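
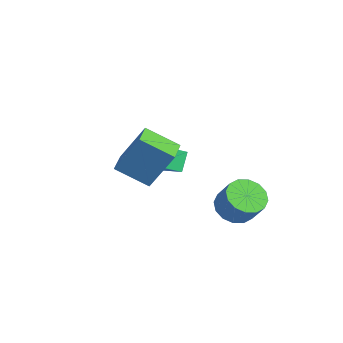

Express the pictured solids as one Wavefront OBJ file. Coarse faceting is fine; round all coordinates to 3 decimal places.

v -4.101 -0.07 1.235
v -4.334 -1.139 1.798
v -4.458 0.354 1.892
v -4.691 -0.714 2.455
v -2.829 -0.006 1.885
v -3.062 -1.074 2.448
v -3.186 0.419 2.542
v -3.419 -0.65 3.105
v -2.19 -2.94 3.418
v -1.739 -2.238 4.853
v -2.96 -2.29 3.343
v -2.509 -1.589 4.778
v -1.391 -2.071 2.742
v -0.94 -1.37 4.177
v -2.161 -1.422 2.667
v -1.71 -0.72 4.102
v -0.36 0.574 1.436
v 0.166 0.926 1.034
v 0.767 1.019 1.903
v 0.24 0.666 2.304
v -0.066 1.208 1.165
v 0.534 1.301 2.033
v -0.378 1.32 1.368
v 0.223 1.413 2.237
v -0.684 1.232 1.589
v -0.084 1.325 2.458
v -0.904 0.968 1.77
v -0.303 1.061 2.638
v -0.978 0.598 1.86
v -0.377 0.691 2.729
v -0.887 0.221 1.837
v -0.286 0.314 2.706
v -0.654 -0.061 1.707
v -0.054 0.032 2.575
v -0.343 -0.173 1.503
v 0.258 -0.08 2.372
v -0.036 -0.085 1.282
v 0.564 0.008 2.151
v 0.183 0.179 1.102
v 0.784 0.272 1.97
v 0.257 0.549 1.011
v 0.858 0.642 1.88
f 2 4 1
f 5 2 1
f 1 4 3
f 3 5 1
f 2 8 4
f 6 2 5
f 6 8 2
f 4 8 3
f 7 5 3
f 3 8 7
f 7 6 5
f 8 6 7
f 10 12 9
f 13 10 9
f 9 12 11
f 11 13 9
f 10 16 12
f 14 10 13
f 14 16 10
f 12 16 11
f 15 13 11
f 11 16 15
f 15 14 13
f 16 14 15
f 18 17 21
f 18 21 19
f 19 21 22
f 19 22 20
f 21 17 23
f 21 23 22
f 22 23 24
f 22 24 20
f 23 17 25
f 23 25 24
f 24 25 26
f 24 26 20
f 25 17 27
f 25 27 26
f 26 27 28
f 26 28 20
f 27 17 29
f 27 29 28
f 28 29 30
f 28 30 20
f 29 17 31
f 29 31 30
f 30 31 32
f 30 32 20
f 31 17 33
f 31 33 32
f 32 33 34
f 32 34 20
f 33 17 35
f 33 35 34
f 34 35 36
f 34 36 20
f 35 17 37
f 35 37 36
f 36 37 38
f 36 38 20
f 37 17 39
f 37 39 38
f 38 39 40
f 38 40 20
f 39 17 41
f 39 41 40
f 40 41 42
f 40 42 20
f 41 17 18
f 41 18 42
f 42 18 19
f 42 19 20



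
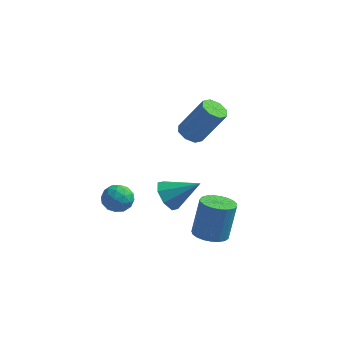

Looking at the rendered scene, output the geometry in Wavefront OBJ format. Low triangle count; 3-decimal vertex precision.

v -2.586 -1.528 -2.715
v -2.243 -1.055 -2.125
v -1.377 -1.705 -3.275
v -1.034 -1.232 -2.685
v -1.34 -1.98 -2.492
v -2.087 -1.87 -2.146
v -1.533 -0.89 -3.254
v -2.28 -0.78 -2.908
v -1.592 -0.66 -2.458
v -1.473 -1.334 -1.987
v -2.147 -1.426 -3.413
v -2.028 -2.1 -2.942
v -2.52 -1.276 -2.371
v -1.1 -1.484 -3.029
v -1.279 -1.924 -2.916
v -1.078 -1.645 -2.569
v -2.429 -1.755 -2.383
v -2.227 -1.477 -2.036
v -1.696 -2.021 -2.252
v -1.393 -1.283 -3.364
v -1.191 -1.005 -3.017
v -2.542 -1.115 -2.831
v -2.341 -0.836 -2.484
v -1.924 -0.739 -3.148
v -1.937 -0.766 -2.22
v -1.226 -0.87 -2.549
v -1.519 -0.669 -2.884
v -1.959 -0.604 -2.68
v -1.866 -1.162 -1.943
v -1.156 -1.266 -2.272
v -1.335 -1.705 -2.159
v -1.774 -1.641 -1.955
v -1.484 -0.93 -2.139
v -2.464 -1.494 -3.128
v -1.754 -1.598 -3.457
v -1.846 -1.119 -3.445
v -2.285 -1.055 -3.241
v -2.394 -1.89 -2.851
v -1.683 -1.994 -3.18
v -1.661 -2.156 -2.72
v -2.101 -2.091 -2.516
v -2.136 -1.83 -3.261
v 2.719 -1.213 -4.12
v 3.591 -1.158 -4.225
v 3.793 -0.632 -2.285
v 2.921 -0.687 -2.18
v 3.483 -0.817 -4.306
v 3.685 -0.292 -2.366
v 3.243 -0.546 -4.355
v 3.444 -0.02 -2.415
v 2.913 -0.389 -4.363
v 3.114 0.136 -2.423
v 2.548 -0.375 -4.329
v 2.75 0.15 -2.389
v 2.214 -0.506 -4.259
v 2.415 0.019 -2.319
v 1.967 -0.759 -4.165
v 2.168 -0.233 -2.225
v 1.85 -1.09 -4.063
v 2.051 -0.565 -2.123
v 1.883 -1.443 -3.971
v 2.084 -0.918 -2.031
v 2.061 -1.756 -3.905
v 2.262 -1.23 -1.965
v 2.353 -1.974 -3.876
v 2.554 -1.449 -1.936
v 2.708 -2.062 -3.889
v 2.909 -1.536 -1.949
v 3.065 -2.002 -3.942
v 3.266 -1.477 -2.002
v 3.362 -1.806 -4.026
v 3.564 -1.281 -2.086
v 3.549 -1.507 -4.126
v 3.75 -0.982 -2.186
v 0.882 1.026 0.956
v 1.31 0.507 0.762
v 2.425 0.735 2.61
v 1.998 1.254 2.804
v 1.483 0.987 0.599
v 2.598 1.215 2.446
v 1.304 1.49 0.645
v 2.419 1.718 2.492
v 0.878 1.721 0.873
v 1.994 1.949 2.72
v 0.455 1.545 1.15
v 1.57 1.773 2.998
v 0.282 1.065 1.314
v 1.397 1.293 3.161
v 0.461 0.562 1.268
v 1.576 0.79 3.115
v 0.886 0.331 1.04
v 2.002 0.559 2.887
v -0.256 1.066 -3.837
v 0.282 1.006 -4.605
v 1.236 1.474 -2.823
v 0.027 1.67 -4.498
v -0.393 1.981 -4.004
v -0.734 1.755 -3.412
v -0.794 1.126 -3.068
v -0.54 0.461 -3.175
v -0.12 0.151 -3.67
v 0.221 0.376 -4.262
f 1 38 17
f 38 12 41
f 17 41 6
f 38 41 17
f 1 17 13
f 17 6 18
f 13 18 2
f 17 18 13
f 1 13 22
f 13 2 23
f 22 23 8
f 13 23 22
f 1 22 34
f 22 8 37
f 34 37 11
f 22 37 34
f 1 34 38
f 34 11 42
f 38 42 12
f 34 42 38
f 2 18 29
f 18 6 32
f 29 32 10
f 18 32 29
f 6 41 19
f 41 12 40
f 19 40 5
f 41 40 19
f 12 42 39
f 42 11 35
f 39 35 3
f 42 35 39
f 11 37 36
f 37 8 24
f 36 24 7
f 37 24 36
f 8 23 28
f 23 2 25
f 28 25 9
f 23 25 28
f 4 30 16
f 30 10 31
f 16 31 5
f 30 31 16
f 4 16 14
f 16 5 15
f 14 15 3
f 16 15 14
f 4 14 21
f 14 3 20
f 21 20 7
f 14 20 21
f 4 21 26
f 21 7 27
f 26 27 9
f 21 27 26
f 4 26 30
f 26 9 33
f 30 33 10
f 26 33 30
f 5 31 19
f 31 10 32
f 19 32 6
f 31 32 19
f 3 15 39
f 15 5 40
f 39 40 12
f 15 40 39
f 7 20 36
f 20 3 35
f 36 35 11
f 20 35 36
f 9 27 28
f 27 7 24
f 28 24 8
f 27 24 28
f 10 33 29
f 33 9 25
f 29 25 2
f 33 25 29
f 44 43 47
f 44 47 45
f 45 47 48
f 45 48 46
f 47 43 49
f 47 49 48
f 48 49 50
f 48 50 46
f 49 43 51
f 49 51 50
f 50 51 52
f 50 52 46
f 51 43 53
f 51 53 52
f 52 53 54
f 52 54 46
f 53 43 55
f 53 55 54
f 54 55 56
f 54 56 46
f 55 43 57
f 55 57 56
f 56 57 58
f 56 58 46
f 57 43 59
f 57 59 58
f 58 59 60
f 58 60 46
f 59 43 61
f 59 61 60
f 60 61 62
f 60 62 46
f 61 43 63
f 61 63 62
f 62 63 64
f 62 64 46
f 63 43 65
f 63 65 64
f 64 65 66
f 64 66 46
f 65 43 67
f 65 67 66
f 66 67 68
f 66 68 46
f 67 43 69
f 67 69 68
f 68 69 70
f 68 70 46
f 69 43 71
f 69 71 70
f 70 71 72
f 70 72 46
f 71 43 73
f 71 73 72
f 72 73 74
f 72 74 46
f 73 43 44
f 73 44 74
f 74 44 45
f 74 45 46
f 76 75 79
f 76 79 77
f 77 79 80
f 77 80 78
f 79 75 81
f 79 81 80
f 80 81 82
f 80 82 78
f 81 75 83
f 81 83 82
f 82 83 84
f 82 84 78
f 83 75 85
f 83 85 84
f 84 85 86
f 84 86 78
f 85 75 87
f 85 87 86
f 86 87 88
f 86 88 78
f 87 75 89
f 87 89 88
f 88 89 90
f 88 90 78
f 89 75 91
f 89 91 90
f 90 91 92
f 90 92 78
f 91 75 76
f 91 76 92
f 92 76 77
f 92 77 78
f 94 93 96
f 94 96 95
f 96 93 97
f 96 97 95
f 97 93 98
f 97 98 95
f 98 93 99
f 98 99 95
f 99 93 100
f 99 100 95
f 100 93 101
f 100 101 95
f 101 93 102
f 101 102 95
f 102 93 94
f 102 94 95



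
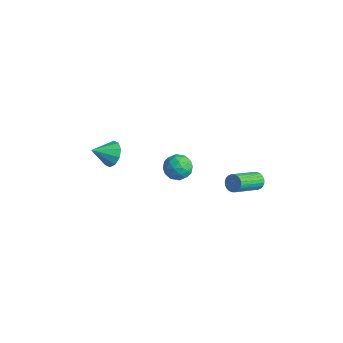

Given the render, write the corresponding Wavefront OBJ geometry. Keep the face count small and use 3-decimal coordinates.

v -1.316 0.745 0.791
v -0.708 1.278 0.983
v -0.792 -0.158 1.637
v -0.184 0.375 1.829
v -0.964 0.53 2.07
v -1.288 1.088 1.547
v -0.212 0.032 1.073
v -0.536 0.59 0.55
v -0.026 0.837 1.158
v -0.491 1.145 1.774
v -1.009 -0.025 0.846
v -1.474 0.283 1.462
v -1.058 1.091 0.813
v -0.442 0.029 1.807
v -0.9 0.12 1.949
v -0.543 0.433 2.062
v -1.399 0.979 1.144
v -1.042 1.292 1.257
v -1.192 0.852 1.896
v -0.458 -0.172 1.363
v -0.101 0.141 1.476
v -0.957 0.687 0.558
v -0.6 1 0.671
v -0.308 0.268 0.724
v -0.3 1.145 1.028
v 0.008 0.614 1.526
v -0.008 0.413 1.081
v -0.199 0.741 0.774
v -0.573 1.326 1.391
v -0.265 0.795 1.888
v -0.724 0.886 2.029
v -0.914 1.214 1.722
v -0.172 1.067 1.493
v -1.235 0.325 0.732
v -0.927 -0.206 1.229
v -0.586 -0.094 0.898
v -0.776 0.234 0.591
v -1.508 0.506 1.094
v -1.2 -0.025 1.592
v -1.301 0.379 1.846
v -1.492 0.707 1.539
v -1.328 0.053 1.127
v -3.681 -1.4 1.556
v -3.213 -1.177 2.178
v -4.119 -2.4 2.244
v -3.655 -0.949 2.228
v -4.108 -0.893 2.022
v -4.397 -1.031 1.637
v -4.413 -1.309 1.222
v -4.149 -1.623 0.934
v -3.707 -1.851 0.884
v -3.254 -1.907 1.091
v -2.965 -1.77 1.475
v -2.949 -1.491 1.891
v 3.607 1.923 2.652
v 3.786 1.672 2.233
v 3.773 0.066 3.19
v 3.593 0.317 3.608
v 3.959 1.726 2.324
v 3.946 0.119 3.281
v 4.079 1.809 2.466
v 4.065 0.202 3.423
v 4.126 1.909 2.635
v 4.113 0.303 3.592
v 4.095 2.012 2.807
v 4.081 0.405 3.764
v 3.989 2.101 2.956
v 3.976 0.495 3.913
v 3.825 2.163 3.058
v 3.812 0.557 4.015
v 3.628 2.189 3.098
v 3.614 0.582 4.055
v 3.427 2.174 3.07
v 3.414 0.568 4.027
v 3.254 2.121 2.979
v 3.241 0.514 3.936
v 3.135 2.038 2.837
v 3.121 0.431 3.794
v 3.087 1.937 2.668
v 3.074 0.331 3.625
v 3.119 1.835 2.496
v 3.105 0.228 3.453
v 3.224 1.745 2.347
v 3.211 0.139 3.304
v 3.388 1.683 2.245
v 3.375 0.077 3.202
v 3.586 1.658 2.205
v 3.572 0.051 3.162
f 1 38 17
f 38 12 41
f 17 41 6
f 38 41 17
f 1 17 13
f 17 6 18
f 13 18 2
f 17 18 13
f 1 13 22
f 13 2 23
f 22 23 8
f 13 23 22
f 1 22 34
f 22 8 37
f 34 37 11
f 22 37 34
f 1 34 38
f 34 11 42
f 38 42 12
f 34 42 38
f 2 18 29
f 18 6 32
f 29 32 10
f 18 32 29
f 6 41 19
f 41 12 40
f 19 40 5
f 41 40 19
f 12 42 39
f 42 11 35
f 39 35 3
f 42 35 39
f 11 37 36
f 37 8 24
f 36 24 7
f 37 24 36
f 8 23 28
f 23 2 25
f 28 25 9
f 23 25 28
f 4 30 16
f 30 10 31
f 16 31 5
f 30 31 16
f 4 16 14
f 16 5 15
f 14 15 3
f 16 15 14
f 4 14 21
f 14 3 20
f 21 20 7
f 14 20 21
f 4 21 26
f 21 7 27
f 26 27 9
f 21 27 26
f 4 26 30
f 26 9 33
f 30 33 10
f 26 33 30
f 5 31 19
f 31 10 32
f 19 32 6
f 31 32 19
f 3 15 39
f 15 5 40
f 39 40 12
f 15 40 39
f 7 20 36
f 20 3 35
f 36 35 11
f 20 35 36
f 9 27 28
f 27 7 24
f 28 24 8
f 27 24 28
f 10 33 29
f 33 9 25
f 29 25 2
f 33 25 29
f 44 43 46
f 44 46 45
f 46 43 47
f 46 47 45
f 47 43 48
f 47 48 45
f 48 43 49
f 48 49 45
f 49 43 50
f 49 50 45
f 50 43 51
f 50 51 45
f 51 43 52
f 51 52 45
f 52 43 53
f 52 53 45
f 53 43 54
f 53 54 45
f 54 43 44
f 54 44 45
f 56 55 59
f 56 59 57
f 57 59 60
f 57 60 58
f 59 55 61
f 59 61 60
f 60 61 62
f 60 62 58
f 61 55 63
f 61 63 62
f 62 63 64
f 62 64 58
f 63 55 65
f 63 65 64
f 64 65 66
f 64 66 58
f 65 55 67
f 65 67 66
f 66 67 68
f 66 68 58
f 67 55 69
f 67 69 68
f 68 69 70
f 68 70 58
f 69 55 71
f 69 71 70
f 70 71 72
f 70 72 58
f 71 55 73
f 71 73 72
f 72 73 74
f 72 74 58
f 73 55 75
f 73 75 74
f 74 75 76
f 74 76 58
f 75 55 77
f 75 77 76
f 76 77 78
f 76 78 58
f 77 55 79
f 77 79 78
f 78 79 80
f 78 80 58
f 79 55 81
f 79 81 80
f 80 81 82
f 80 82 58
f 81 55 83
f 81 83 82
f 82 83 84
f 82 84 58
f 83 55 85
f 83 85 84
f 84 85 86
f 84 86 58
f 85 55 87
f 85 87 86
f 86 87 88
f 86 88 58
f 87 55 56
f 87 56 88
f 88 56 57
f 88 57 58



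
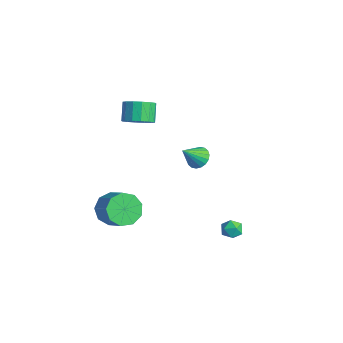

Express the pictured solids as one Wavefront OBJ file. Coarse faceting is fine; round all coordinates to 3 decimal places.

v -2.003 -1.363 2.596
v -1.357 -0.734 2.778
v -2.071 -0.268 3.706
v -2.717 -0.897 3.524
v -1.641 -0.528 2.456
v -2.356 -0.063 3.384
v -2.023 -0.547 2.171
v -2.737 -0.081 3.099
v -2.399 -0.784 2.001
v -3.113 -0.318 2.929
v -2.669 -1.176 1.99
v -3.383 -0.71 2.917
v -2.76 -1.618 2.141
v -3.475 -1.153 3.069
v -2.649 -1.992 2.414
v -3.363 -1.526 3.342
v -2.364 -2.197 2.736
v -3.079 -1.732 3.664
v -1.983 -2.179 3.021
v -2.697 -1.713 3.949
v -1.607 -1.942 3.191
v -2.321 -1.476 4.119
v -1.337 -1.55 3.203
v -2.051 -1.084 4.13
v -1.245 -1.107 3.051
v -1.96 -0.642 3.979
v -3.831 3.444 -3.848
v -3.141 3.737 -3.633
v -3.729 2.336 -2.672
v -3.366 3.92 -3.441
v -3.682 4.008 -3.33
v -4.029 3.985 -3.322
v -4.336 3.855 -3.418
v -4.543 3.643 -3.599
v -4.609 3.392 -3.83
v -4.521 3.152 -4.064
v -4.297 2.969 -4.256
v -3.98 2.881 -4.367
v -3.634 2.904 -4.375
v -3.327 3.034 -4.279
v -3.119 3.246 -4.098
v -3.053 3.496 -3.867
v -1.695 -3.184 -3.95
v -1.059 -3.005 -4.817
v 0.29 -2.957 -3.818
v -0.345 -3.136 -2.95
v -1.292 -2.356 -4.533
v 0.057 -2.308 -3.534
v -1.714 -2.094 -3.976
v -0.364 -2.047 -2.977
v -2.126 -2.343 -3.407
v -0.777 -2.295 -2.408
v -2.337 -2.985 -3.092
v -0.987 -2.937 -2.092
v -2.247 -3.72 -3.178
v -0.897 -3.672 -2.179
v -1.899 -4.204 -3.625
v -0.549 -4.157 -2.626
v -1.455 -4.211 -4.224
v -0.105 -4.163 -3.225
v -1.124 -3.737 -4.695
v 0.226 -3.69 -3.696
v 4.06 1.623 -2.76
v 4.443 1.083 -2.639
v 3.497 1.057 -3.501
v 3.88 0.517 -3.38
v 3.448 0.735 -2.912
v 3.796 1.085 -2.454
v 4.144 1.055 -3.686
v 4.492 1.405 -3.228
v 4.495 0.732 -3.211
v 4.065 0.534 -2.733
v 3.875 1.606 -3.407
v 3.445 1.408 -2.929
f 2 1 5
f 2 5 3
f 3 5 6
f 3 6 4
f 5 1 7
f 5 7 6
f 6 7 8
f 6 8 4
f 7 1 9
f 7 9 8
f 8 9 10
f 8 10 4
f 9 1 11
f 9 11 10
f 10 11 12
f 10 12 4
f 11 1 13
f 11 13 12
f 12 13 14
f 12 14 4
f 13 1 15
f 13 15 14
f 14 15 16
f 14 16 4
f 15 1 17
f 15 17 16
f 16 17 18
f 16 18 4
f 17 1 19
f 17 19 18
f 18 19 20
f 18 20 4
f 19 1 21
f 19 21 20
f 20 21 22
f 20 22 4
f 21 1 23
f 21 23 22
f 22 23 24
f 22 24 4
f 23 1 25
f 23 25 24
f 24 25 26
f 24 26 4
f 25 1 2
f 25 2 26
f 26 2 3
f 26 3 4
f 28 27 30
f 28 30 29
f 30 27 31
f 30 31 29
f 31 27 32
f 31 32 29
f 32 27 33
f 32 33 29
f 33 27 34
f 33 34 29
f 34 27 35
f 34 35 29
f 35 27 36
f 35 36 29
f 36 27 37
f 36 37 29
f 37 27 38
f 37 38 29
f 38 27 39
f 38 39 29
f 39 27 40
f 39 40 29
f 40 27 41
f 40 41 29
f 41 27 42
f 41 42 29
f 42 27 28
f 42 28 29
f 44 43 47
f 44 47 45
f 45 47 48
f 45 48 46
f 47 43 49
f 47 49 48
f 48 49 50
f 48 50 46
f 49 43 51
f 49 51 50
f 50 51 52
f 50 52 46
f 51 43 53
f 51 53 52
f 52 53 54
f 52 54 46
f 53 43 55
f 53 55 54
f 54 55 56
f 54 56 46
f 55 43 57
f 55 57 56
f 56 57 58
f 56 58 46
f 57 43 59
f 57 59 58
f 58 59 60
f 58 60 46
f 59 43 61
f 59 61 60
f 60 61 62
f 60 62 46
f 61 43 44
f 61 44 62
f 62 44 45
f 62 45 46
f 63 74 68
f 63 68 64
f 63 64 70
f 63 70 73
f 63 73 74
f 64 68 72
f 68 74 67
f 74 73 65
f 73 70 69
f 70 64 71
f 66 72 67
f 66 67 65
f 66 65 69
f 66 69 71
f 66 71 72
f 67 72 68
f 65 67 74
f 69 65 73
f 71 69 70
f 72 71 64



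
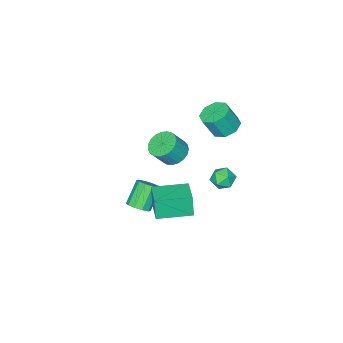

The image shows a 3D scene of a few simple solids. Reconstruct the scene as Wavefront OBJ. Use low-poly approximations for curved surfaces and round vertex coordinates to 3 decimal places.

v -3.938 -0.148 0.661
v -3.051 -0.219 0.274
v -2.475 -0.643 1.672
v -3.362 -0.572 2.059
v -3.192 0.46 0.538
v -2.617 0.036 1.936
v -3.77 0.783 0.874
v -3.195 0.36 2.272
v -4.446 0.561 1.085
v -3.871 0.137 2.483
v -4.825 -0.077 1.048
v -4.249 -0.501 2.446
v -4.683 -0.756 0.784
v -4.108 -1.18 2.182
v -4.105 -1.08 0.448
v -3.53 -1.503 1.846
v -3.429 -0.857 0.237
v -2.854 -1.281 1.635
v 2.094 2.699 -0.459
v 1.976 2.482 0.909
v 3.138 3.994 -0.163
v 3.021 3.777 1.205
v 3.719 1.403 -0.525
v 3.602 1.186 0.843
v 4.764 2.698 -0.229
v 4.646 2.481 1.139
v 3.727 0.289 -1.476
v 4.106 -0.295 -1.257
v 3.051 -0.493 0.036
v 2.673 0.091 -0.184
v 4.283 0.068 -1.057
v 3.228 -0.13 0.236
v 4.247 0.516 -1.018
v 3.193 0.318 0.275
v 4.013 0.877 -1.153
v 2.959 0.68 0.14
v 3.67 1.014 -1.412
v 2.616 0.816 -0.119
v 3.349 0.873 -1.696
v 2.294 0.675 -0.403
v 3.172 0.51 -1.896
v 2.117 0.312 -0.603
v 3.207 0.062 -1.935
v 2.153 -0.136 -0.642
v 3.441 -0.3 -1.8
v 2.387 -0.497 -0.507
v 3.784 -0.436 -1.541
v 2.73 -0.634 -0.248
v -3.186 -3.584 -3.357
v -2.453 -3.044 -3.747
v -1.642 -3.297 -2.573
v -2.374 -3.836 -2.183
v -2.667 -2.76 -3.539
v -1.855 -3.013 -2.364
v -2.97 -2.619 -3.299
v -2.158 -2.872 -2.124
v -3.311 -2.645 -3.069
v -2.499 -2.898 -1.894
v -3.63 -2.833 -2.889
v -2.818 -3.085 -1.714
v -3.872 -3.15 -2.79
v -3.06 -3.403 -1.615
v -3.996 -3.543 -2.789
v -3.184 -3.796 -1.614
v -3.979 -3.943 -2.886
v -3.167 -4.196 -1.712
v -3.826 -4.28 -3.065
v -3.014 -4.533 -1.89
v -3.561 -4.497 -3.294
v -2.75 -4.75 -2.12
v -3.232 -4.557 -3.535
v -2.421 -4.809 -2.36
v -2.895 -4.447 -3.744
v -2.083 -4.7 -2.569
v -2.608 -4.189 -3.887
v -1.797 -4.442 -2.712
v -2.421 -3.826 -3.938
v -1.61 -4.078 -2.763
v -2.366 -3.421 -3.888
v -1.555 -3.673 -2.714
v -1.58 2.857 -0.569
v -0.874 2.853 -0.153
v -1.186 1.787 -1.247
v -0.48 1.783 -0.831
v -1.181 1.597 -0.449
v -1.425 2.259 -0.03
v -0.635 2.381 -1.37
v -0.879 3.043 -0.951
v -0.29 2.56 -0.648
v -0.627 2.075 -0.079
v -1.433 2.565 -1.321
v -1.77 2.08 -0.752
f 2 1 5
f 2 5 3
f 3 5 6
f 3 6 4
f 5 1 7
f 5 7 6
f 6 7 8
f 6 8 4
f 7 1 9
f 7 9 8
f 8 9 10
f 8 10 4
f 9 1 11
f 9 11 10
f 10 11 12
f 10 12 4
f 11 1 13
f 11 13 12
f 12 13 14
f 12 14 4
f 13 1 15
f 13 15 14
f 14 15 16
f 14 16 4
f 15 1 17
f 15 17 16
f 16 17 18
f 16 18 4
f 17 1 2
f 17 2 18
f 18 2 3
f 18 3 4
f 20 22 19
f 23 20 19
f 19 22 21
f 21 23 19
f 20 26 22
f 24 20 23
f 24 26 20
f 22 26 21
f 25 23 21
f 21 26 25
f 25 24 23
f 26 24 25
f 28 27 31
f 28 31 29
f 29 31 32
f 29 32 30
f 31 27 33
f 31 33 32
f 32 33 34
f 32 34 30
f 33 27 35
f 33 35 34
f 34 35 36
f 34 36 30
f 35 27 37
f 35 37 36
f 36 37 38
f 36 38 30
f 37 27 39
f 37 39 38
f 38 39 40
f 38 40 30
f 39 27 41
f 39 41 40
f 40 41 42
f 40 42 30
f 41 27 43
f 41 43 42
f 42 43 44
f 42 44 30
f 43 27 45
f 43 45 44
f 44 45 46
f 44 46 30
f 45 27 47
f 45 47 46
f 46 47 48
f 46 48 30
f 47 27 28
f 47 28 48
f 48 28 29
f 48 29 30
f 50 49 53
f 50 53 51
f 51 53 54
f 51 54 52
f 53 49 55
f 53 55 54
f 54 55 56
f 54 56 52
f 55 49 57
f 55 57 56
f 56 57 58
f 56 58 52
f 57 49 59
f 57 59 58
f 58 59 60
f 58 60 52
f 59 49 61
f 59 61 60
f 60 61 62
f 60 62 52
f 61 49 63
f 61 63 62
f 62 63 64
f 62 64 52
f 63 49 65
f 63 65 64
f 64 65 66
f 64 66 52
f 65 49 67
f 65 67 66
f 66 67 68
f 66 68 52
f 67 49 69
f 67 69 68
f 68 69 70
f 68 70 52
f 69 49 71
f 69 71 70
f 70 71 72
f 70 72 52
f 71 49 73
f 71 73 72
f 72 73 74
f 72 74 52
f 73 49 75
f 73 75 74
f 74 75 76
f 74 76 52
f 75 49 77
f 75 77 76
f 76 77 78
f 76 78 52
f 77 49 79
f 77 79 78
f 78 79 80
f 78 80 52
f 79 49 50
f 79 50 80
f 80 50 51
f 80 51 52
f 81 92 86
f 81 86 82
f 81 82 88
f 81 88 91
f 81 91 92
f 82 86 90
f 86 92 85
f 92 91 83
f 91 88 87
f 88 82 89
f 84 90 85
f 84 85 83
f 84 83 87
f 84 87 89
f 84 89 90
f 85 90 86
f 83 85 92
f 87 83 91
f 89 87 88
f 90 89 82



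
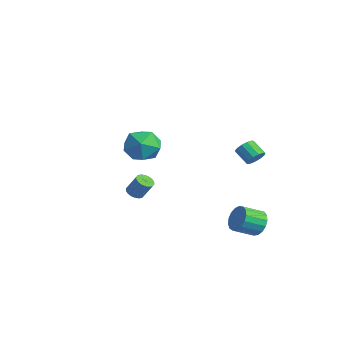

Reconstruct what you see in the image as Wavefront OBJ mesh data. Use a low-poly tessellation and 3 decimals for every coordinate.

v 2.512 3.76 1.21
v 2.798 4.048 1.705
v 1.954 3.787 2.345
v 1.668 3.5 1.85
v 2.597 4.3 1.543
v 1.754 4.04 2.183
v 2.37 4.381 1.276
v 1.526 4.12 1.915
v 2.187 4.265 0.987
v 1.343 4.004 1.626
v 2.108 3.988 0.77
v 1.264 3.728 1.409
v 2.156 3.639 0.692
v 1.313 3.379 1.331
v 2.318 3.329 0.779
v 1.474 3.069 1.418
v 2.541 3.155 1.003
v 1.698 2.895 1.642
v 2.755 3.174 1.293
v 1.912 2.914 1.932
v 2.892 3.379 1.556
v 2.048 3.118 2.196
v 2.908 3.704 1.71
v 2.064 3.444 2.349
v 3.704 3.287 -3.2
v 4.315 2.946 -3.734
v 4.167 1.711 -3.113
v 3.556 2.053 -2.58
v 4.536 3.086 -3.403
v 4.388 1.851 -2.783
v 4.566 3.272 -3.026
v 4.419 2.037 -2.406
v 4.399 3.461 -2.689
v 4.251 2.226 -2.069
v 4.073 3.611 -2.469
v 3.925 2.376 -1.849
v 3.662 3.686 -2.417
v 3.514 2.451 -1.796
v 3.26 3.67 -2.544
v 3.112 2.435 -1.923
v 2.961 3.567 -2.821
v 2.813 2.332 -2.201
v 2.831 3.4 -3.185
v 2.683 2.165 -2.565
v 2.902 3.206 -3.553
v 2.754 1.971 -2.932
v 3.156 3.032 -3.84
v 3.008 1.797 -3.219
v 3.536 2.916 -3.98
v 3.388 1.681 -3.36
v 3.954 2.885 -3.942
v 3.806 1.65 -3.321
v -4.171 -0.393 -3.489
v -3.763 -0.817 -3.534
v -3.221 -0.411 -2.436
v -3.629 0.013 -2.391
v -3.653 -0.616 -3.662
v -3.111 -0.211 -2.564
v -3.646 -0.371 -3.757
v -3.103 0.034 -2.659
v -3.742 -0.13 -3.798
v -3.2 0.275 -2.7
v -3.924 0.058 -3.778
v -3.381 0.464 -2.68
v -4.154 0.158 -3.701
v -3.612 0.563 -2.603
v -4.388 0.148 -3.582
v -3.846 0.554 -2.484
v -4.579 0.031 -3.444
v -4.037 0.437 -2.346
v -4.689 -0.169 -3.316
v -4.147 0.236 -2.218
v -4.697 -0.414 -3.221
v -4.154 -0.009 -2.123
v -4.6 -0.655 -3.18
v -4.058 -0.25 -2.082
v -4.419 -0.844 -3.2
v -3.876 -0.438 -2.102
v -4.188 -0.943 -3.277
v -3.646 -0.538 -2.179
v -3.954 -0.934 -3.396
v -3.412 -0.528 -2.298
v 1.147 -2.501 4.01
v 1.945 -1.767 3.5
v 2.115 -4.033 3.32
v 2.913 -3.299 2.81
v 2.867 -3.397 4.004
v 2.268 -2.45 4.43
v 1.792 -3.35 2.39
v 1.193 -2.403 2.816
v 2.343 -2.291 2.498
v 3.008 -2.32 3.496
v 1.052 -3.48 3.324
v 1.717 -3.509 4.322
f 2 1 5
f 2 5 3
f 3 5 6
f 3 6 4
f 5 1 7
f 5 7 6
f 6 7 8
f 6 8 4
f 7 1 9
f 7 9 8
f 8 9 10
f 8 10 4
f 9 1 11
f 9 11 10
f 10 11 12
f 10 12 4
f 11 1 13
f 11 13 12
f 12 13 14
f 12 14 4
f 13 1 15
f 13 15 14
f 14 15 16
f 14 16 4
f 15 1 17
f 15 17 16
f 16 17 18
f 16 18 4
f 17 1 19
f 17 19 18
f 18 19 20
f 18 20 4
f 19 1 21
f 19 21 20
f 20 21 22
f 20 22 4
f 21 1 23
f 21 23 22
f 22 23 24
f 22 24 4
f 23 1 2
f 23 2 24
f 24 2 3
f 24 3 4
f 26 25 29
f 26 29 27
f 27 29 30
f 27 30 28
f 29 25 31
f 29 31 30
f 30 31 32
f 30 32 28
f 31 25 33
f 31 33 32
f 32 33 34
f 32 34 28
f 33 25 35
f 33 35 34
f 34 35 36
f 34 36 28
f 35 25 37
f 35 37 36
f 36 37 38
f 36 38 28
f 37 25 39
f 37 39 38
f 38 39 40
f 38 40 28
f 39 25 41
f 39 41 40
f 40 41 42
f 40 42 28
f 41 25 43
f 41 43 42
f 42 43 44
f 42 44 28
f 43 25 45
f 43 45 44
f 44 45 46
f 44 46 28
f 45 25 47
f 45 47 46
f 46 47 48
f 46 48 28
f 47 25 49
f 47 49 48
f 48 49 50
f 48 50 28
f 49 25 51
f 49 51 50
f 50 51 52
f 50 52 28
f 51 25 26
f 51 26 52
f 52 26 27
f 52 27 28
f 54 53 57
f 54 57 55
f 55 57 58
f 55 58 56
f 57 53 59
f 57 59 58
f 58 59 60
f 58 60 56
f 59 53 61
f 59 61 60
f 60 61 62
f 60 62 56
f 61 53 63
f 61 63 62
f 62 63 64
f 62 64 56
f 63 53 65
f 63 65 64
f 64 65 66
f 64 66 56
f 65 53 67
f 65 67 66
f 66 67 68
f 66 68 56
f 67 53 69
f 67 69 68
f 68 69 70
f 68 70 56
f 69 53 71
f 69 71 70
f 70 71 72
f 70 72 56
f 71 53 73
f 71 73 72
f 72 73 74
f 72 74 56
f 73 53 75
f 73 75 74
f 74 75 76
f 74 76 56
f 75 53 77
f 75 77 76
f 76 77 78
f 76 78 56
f 77 53 79
f 77 79 78
f 78 79 80
f 78 80 56
f 79 53 81
f 79 81 80
f 80 81 82
f 80 82 56
f 81 53 54
f 81 54 82
f 82 54 55
f 82 55 56
f 83 94 88
f 83 88 84
f 83 84 90
f 83 90 93
f 83 93 94
f 84 88 92
f 88 94 87
f 94 93 85
f 93 90 89
f 90 84 91
f 86 92 87
f 86 87 85
f 86 85 89
f 86 89 91
f 86 91 92
f 87 92 88
f 85 87 94
f 89 85 93
f 91 89 90
f 92 91 84



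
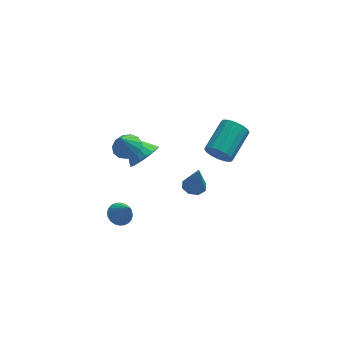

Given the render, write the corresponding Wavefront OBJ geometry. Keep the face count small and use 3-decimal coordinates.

v -2.499 -1.18 -4.294
v -1.791 -0.872 -4.403
v -1.941 -1.96 -2.866
v -1.924 -0.657 -4.233
v -2.144 -0.521 -4.073
v -2.419 -0.486 -3.946
v -2.705 -0.557 -3.872
v -2.961 -0.722 -3.863
v -3.146 -0.957 -3.919
v -3.233 -1.226 -4.032
v -3.208 -1.488 -4.185
v -3.075 -1.703 -4.354
v -2.854 -1.838 -4.515
v -2.58 -1.873 -4.641
v -2.293 -1.803 -4.715
v -2.038 -1.638 -4.725
v -1.853 -1.403 -4.669
v -1.766 -1.134 -4.556
v -1.947 -0.318 1.302
v -1.204 -0.782 1.39
v -2.333 -0.702 2.538
v -1.106 -0.327 1.562
v -1.275 0.13 1.651
v -1.658 0.446 1.63
v -2.132 0.518 1.504
v -2.547 0.325 1.315
v -2.772 -0.072 1.121
v -2.736 -0.547 0.985
v -2.448 -0.95 0.95
v -2.002 -1.152 1.026
v -1.538 -1.089 1.19
v 2.829 -3.296 3.152
v 3.165 -3.807 3.757
v 4.287 -2.175 4.512
v 3.951 -1.664 3.908
v 3.444 -3.839 3.412
v 4.566 -2.206 4.167
v 3.558 -3.725 2.997
v 4.68 -2.093 3.752
v 3.476 -3.497 2.623
v 4.599 -1.864 3.378
v 3.222 -3.214 2.392
v 4.344 -1.582 3.147
v 2.862 -2.954 2.364
v 3.984 -1.322 3.119
v 2.493 -2.785 2.548
v 3.615 -1.153 3.303
v 2.214 -2.754 2.893
v 3.336 -1.121 3.648
v 2.1 -2.867 3.308
v 3.222 -1.235 4.063
v 2.181 -3.096 3.682
v 3.304 -1.463 4.437
v 2.436 -3.378 3.913
v 3.558 -1.746 4.668
v 2.796 -3.638 3.941
v 3.918 -2.006 4.696
v -0.904 0.44 -0.581
v -0.444 -0.007 0.249
v -1.996 1.44 0.561
v -0.178 0.369 0.174
v -0.056 0.76 -0.052
v -0.102 1.087 -0.382
v -0.307 1.286 -0.752
v -0.63 1.318 -1.088
v -1.008 1.175 -1.324
v -1.365 0.887 -1.412
v -1.631 0.511 -1.337
v -1.753 0.12 -1.111
v -1.707 -0.207 -0.781
v -1.502 -0.407 -0.411
v -1.179 -0.438 -0.075
v -0.801 -0.296 0.161
v 1.733 -1.368 -1.805
v 2.117 -0.747 -1.778
v 1.967 -1.592 -0.015
v 1.57 -0.665 -1.696
v 1.119 -0.994 -1.678
v 1.028 -1.542 -1.735
v 1.35 -1.988 -1.833
v 1.896 -2.071 -1.915
v 2.347 -1.742 -1.932
v 2.439 -1.193 -1.876
f 2 1 4
f 2 4 3
f 4 1 5
f 4 5 3
f 5 1 6
f 5 6 3
f 6 1 7
f 6 7 3
f 7 1 8
f 7 8 3
f 8 1 9
f 8 9 3
f 9 1 10
f 9 10 3
f 10 1 11
f 10 11 3
f 11 1 12
f 11 12 3
f 12 1 13
f 12 13 3
f 13 1 14
f 13 14 3
f 14 1 15
f 14 15 3
f 15 1 16
f 15 16 3
f 16 1 17
f 16 17 3
f 17 1 18
f 17 18 3
f 18 1 2
f 18 2 3
f 20 19 22
f 20 22 21
f 22 19 23
f 22 23 21
f 23 19 24
f 23 24 21
f 24 19 25
f 24 25 21
f 25 19 26
f 25 26 21
f 26 19 27
f 26 27 21
f 27 19 28
f 27 28 21
f 28 19 29
f 28 29 21
f 29 19 30
f 29 30 21
f 30 19 31
f 30 31 21
f 31 19 20
f 31 20 21
f 33 32 36
f 33 36 34
f 34 36 37
f 34 37 35
f 36 32 38
f 36 38 37
f 37 38 39
f 37 39 35
f 38 32 40
f 38 40 39
f 39 40 41
f 39 41 35
f 40 32 42
f 40 42 41
f 41 42 43
f 41 43 35
f 42 32 44
f 42 44 43
f 43 44 45
f 43 45 35
f 44 32 46
f 44 46 45
f 45 46 47
f 45 47 35
f 46 32 48
f 46 48 47
f 47 48 49
f 47 49 35
f 48 32 50
f 48 50 49
f 49 50 51
f 49 51 35
f 50 32 52
f 50 52 51
f 51 52 53
f 51 53 35
f 52 32 54
f 52 54 53
f 53 54 55
f 53 55 35
f 54 32 56
f 54 56 55
f 55 56 57
f 55 57 35
f 56 32 33
f 56 33 57
f 57 33 34
f 57 34 35
f 59 58 61
f 59 61 60
f 61 58 62
f 61 62 60
f 62 58 63
f 62 63 60
f 63 58 64
f 63 64 60
f 64 58 65
f 64 65 60
f 65 58 66
f 65 66 60
f 66 58 67
f 66 67 60
f 67 58 68
f 67 68 60
f 68 58 69
f 68 69 60
f 69 58 70
f 69 70 60
f 70 58 71
f 70 71 60
f 71 58 72
f 71 72 60
f 72 58 73
f 72 73 60
f 73 58 59
f 73 59 60
f 75 74 77
f 75 77 76
f 77 74 78
f 77 78 76
f 78 74 79
f 78 79 76
f 79 74 80
f 79 80 76
f 80 74 81
f 80 81 76
f 81 74 82
f 81 82 76
f 82 74 83
f 82 83 76
f 83 74 75
f 83 75 76



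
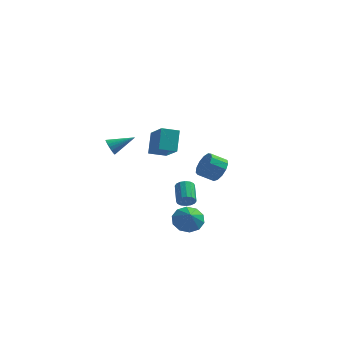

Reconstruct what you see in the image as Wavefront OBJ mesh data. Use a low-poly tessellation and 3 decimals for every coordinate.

v -4.222 -3.604 3.148
v -3.919 -3.875 2.792
v -3.038 -3.076 3.752
v -3.957 -3.665 2.681
v -4.047 -3.442 2.663
v -4.171 -3.252 2.741
v -4.306 -3.132 2.9
v -4.424 -3.105 3.107
v -4.502 -3.177 3.323
v -4.524 -3.333 3.504
v -4.487 -3.543 3.614
v -4.397 -3.766 3.632
v -4.272 -3.956 3.555
v -4.138 -4.076 3.396
v -4.02 -4.103 3.188
v -3.942 -4.031 2.973
v -3.17 2.323 0.135
v -3.264 3.274 1.291
v -4.106 3.562 -0.96
v -4.199 4.513 0.196
v -2.241 2.767 -0.156
v -2.334 3.718 1
v -3.176 4.006 -1.251
v -3.27 4.957 -0.095
v -1.45 1.686 -3.452
v -1.258 1.976 -3.892
v -1.618 3.103 -3.307
v -1.81 2.814 -2.868
v -1.535 1.919 -3.954
v -1.896 3.047 -3.37
v -1.79 1.801 -3.882
v -2.15 2.928 -3.298
v -1.953 1.651 -3.695
v -2.314 2.779 -3.111
v -1.982 1.511 -3.443
v -2.342 2.639 -2.858
v -1.868 1.418 -3.193
v -2.228 2.546 -2.609
v -1.642 1.397 -3.013
v -2.002 2.524 -2.428
v -1.364 1.453 -2.95
v -1.725 2.581 -2.366
v -1.11 1.572 -3.022
v -1.47 2.699 -2.438
v -0.946 1.721 -3.209
v -1.307 2.849 -2.625
v -0.918 1.861 -3.462
v -1.278 2.989 -2.877
v -1.032 1.954 -3.711
v -1.392 3.082 -3.127
v -0.248 -2.868 -2.151
v 0.417 -3.154 -2.652
v 0.048 -3.552 -1.369
v 0.598 -2.736 -2.355
v 0.457 -2.369 -1.98
v 0.046 -2.192 -1.671
v -0.477 -2.273 -1.544
v -0.912 -2.582 -1.65
v -1.093 -3 -1.947
v -0.952 -3.367 -2.322
v -0.541 -3.544 -2.631
v -0.019 -3.463 -2.758
v 0.611 0.854 -0.269
v 0.953 1.131 0.411
v 0.13 0.823 0.949
v -0.211 0.546 0.269
v 0.711 1.477 0.239
v -0.112 1.169 0.777
v 0.437 1.625 -0.095
v -0.386 1.318 0.444
v 0.218 1.529 -0.484
v -0.604 1.221 0.055
v 0.125 1.218 -0.805
v -0.698 0.91 -0.266
v 0.185 0.792 -0.955
v -0.637 0.484 -0.417
v 0.381 0.385 -0.888
v -0.441 0.077 -0.35
v 0.65 0.127 -0.625
v -0.172 -0.181 -0.086
v 0.907 0.1 -0.248
v 0.085 -0.208 0.29
v 1.07 0.312 0.122
v 0.247 0.005 0.66
v 1.087 0.697 0.367
v 0.264 0.389 0.906
f 2 1 4
f 2 4 3
f 4 1 5
f 4 5 3
f 5 1 6
f 5 6 3
f 6 1 7
f 6 7 3
f 7 1 8
f 7 8 3
f 8 1 9
f 8 9 3
f 9 1 10
f 9 10 3
f 10 1 11
f 10 11 3
f 11 1 12
f 11 12 3
f 12 1 13
f 12 13 3
f 13 1 14
f 13 14 3
f 14 1 15
f 14 15 3
f 15 1 16
f 15 16 3
f 16 1 2
f 16 2 3
f 18 20 17
f 21 18 17
f 17 20 19
f 19 21 17
f 18 24 20
f 22 18 21
f 22 24 18
f 20 24 19
f 23 21 19
f 19 24 23
f 23 22 21
f 24 22 23
f 26 25 29
f 26 29 27
f 27 29 30
f 27 30 28
f 29 25 31
f 29 31 30
f 30 31 32
f 30 32 28
f 31 25 33
f 31 33 32
f 32 33 34
f 32 34 28
f 33 25 35
f 33 35 34
f 34 35 36
f 34 36 28
f 35 25 37
f 35 37 36
f 36 37 38
f 36 38 28
f 37 25 39
f 37 39 38
f 38 39 40
f 38 40 28
f 39 25 41
f 39 41 40
f 40 41 42
f 40 42 28
f 41 25 43
f 41 43 42
f 42 43 44
f 42 44 28
f 43 25 45
f 43 45 44
f 44 45 46
f 44 46 28
f 45 25 47
f 45 47 46
f 46 47 48
f 46 48 28
f 47 25 49
f 47 49 48
f 48 49 50
f 48 50 28
f 49 25 26
f 49 26 50
f 50 26 27
f 50 27 28
f 52 51 54
f 52 54 53
f 54 51 55
f 54 55 53
f 55 51 56
f 55 56 53
f 56 51 57
f 56 57 53
f 57 51 58
f 57 58 53
f 58 51 59
f 58 59 53
f 59 51 60
f 59 60 53
f 60 51 61
f 60 61 53
f 61 51 62
f 61 62 53
f 62 51 52
f 62 52 53
f 64 63 67
f 64 67 65
f 65 67 68
f 65 68 66
f 67 63 69
f 67 69 68
f 68 69 70
f 68 70 66
f 69 63 71
f 69 71 70
f 70 71 72
f 70 72 66
f 71 63 73
f 71 73 72
f 72 73 74
f 72 74 66
f 73 63 75
f 73 75 74
f 74 75 76
f 74 76 66
f 75 63 77
f 75 77 76
f 76 77 78
f 76 78 66
f 77 63 79
f 77 79 78
f 78 79 80
f 78 80 66
f 79 63 81
f 79 81 80
f 80 81 82
f 80 82 66
f 81 63 83
f 81 83 82
f 82 83 84
f 82 84 66
f 83 63 85
f 83 85 84
f 84 85 86
f 84 86 66
f 85 63 64
f 85 64 86
f 86 64 65
f 86 65 66



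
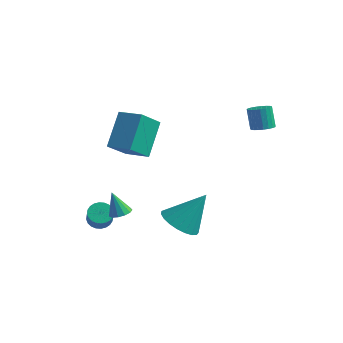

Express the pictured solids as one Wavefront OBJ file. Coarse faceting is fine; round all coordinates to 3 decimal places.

v 1.445 -0.935 -2.23
v 2.393 -1.401 -2.453
v 2.315 0.015 -0.51
v 2.423 -1.015 -2.681
v 2.283 -0.615 -2.831
v 1.998 -0.271 -2.877
v 1.618 -0.042 -2.812
v 1.207 0.033 -2.645
v 0.838 -0.059 -2.407
v 0.574 -0.304 -2.139
v 0.46 -0.657 -1.886
v 0.516 -1.058 -1.693
v 0.733 -1.438 -1.592
v 1.073 -1.732 -1.602
v 1.477 -1.887 -1.721
v 1.876 -1.878 -1.928
v 2.2 -1.706 -2.187
v -3.287 0.055 0.879
v -3.573 1.539 2.436
v -3.04 1.303 -0.265
v -3.326 2.786 1.293
v -1.934 0.034 1.147
v -2.22 1.517 2.705
v -1.687 1.281 0.004
v -1.973 2.765 1.561
v -1.429 -1.633 -2.195
v -0.878 -1.628 -1.983
v -1.911 -1.627 -0.945
v -0.968 -1.309 -2.019
v -1.204 -1.094 -2.11
v -1.511 -1.049 -2.229
v -1.792 -1.19 -2.337
v -1.958 -1.471 -2.4
v -1.956 -1.803 -2.398
v -1.787 -2.082 -2.331
v -1.503 -2.217 -2.222
v -1.197 -2.167 -2.103
v -0.964 -1.947 -2.014
v 3.735 2.766 3.109
v 4.187 3.157 3.161
v 3.797 3.465 4.242
v 3.345 3.074 4.191
v 4.009 3.297 3.057
v 3.619 3.605 4.138
v 3.783 3.346 2.962
v 3.394 3.653 4.043
v 3.549 3.294 2.892
v 3.16 3.602 3.974
v 3.347 3.151 2.86
v 2.958 3.458 3.942
v 3.212 2.941 2.871
v 2.823 3.249 3.953
v 3.168 2.701 2.924
v 2.778 3.009 4.005
v 3.221 2.473 3.008
v 2.832 2.78 4.089
v 3.364 2.295 3.11
v 2.974 2.602 4.191
v 3.57 2.198 3.211
v 3.181 2.506 4.293
v 3.805 2.2 3.295
v 3.415 2.508 4.377
v 4.028 2.3 3.347
v 3.638 2.607 4.429
v 4.2 2.48 3.358
v 3.81 2.788 4.44
v 4.291 2.71 3.326
v 3.902 3.018 4.407
v 4.287 2.949 3.256
v 3.898 3.257 4.337
v -2.67 -1.592 -3.106
v -2.349 -1.062 -2.945
v -1.909 -1.599 -2.053
v -2.23 -2.128 -2.214
v -2.562 -1.029 -2.82
v -2.123 -1.566 -1.928
v -2.792 -1.082 -2.739
v -2.353 -1.619 -1.847
v -3.004 -1.212 -2.713
v -2.565 -1.749 -1.821
v -3.164 -1.401 -2.748
v -2.725 -1.938 -1.856
v -3.249 -1.618 -2.836
v -2.81 -2.155 -1.944
v -3.246 -1.831 -2.966
v -2.807 -2.368 -2.074
v -3.155 -2.008 -3.117
v -2.716 -2.545 -2.225
v -2.991 -2.121 -3.267
v -2.551 -2.658 -2.375
v -2.777 -2.154 -3.392
v -2.338 -2.691 -2.5
v -2.547 -2.101 -3.473
v -2.108 -2.638 -2.581
v -2.335 -1.971 -3.499
v -1.896 -2.508 -2.607
v -2.175 -1.782 -3.464
v -1.736 -2.319 -2.572
v -2.09 -1.565 -3.376
v -1.651 -2.102 -2.484
v -2.093 -1.352 -3.246
v -1.654 -1.889 -2.354
v -2.184 -1.175 -3.095
v -1.745 -1.712 -2.203
f 2 1 4
f 2 4 3
f 4 1 5
f 4 5 3
f 5 1 6
f 5 6 3
f 6 1 7
f 6 7 3
f 7 1 8
f 7 8 3
f 8 1 9
f 8 9 3
f 9 1 10
f 9 10 3
f 10 1 11
f 10 11 3
f 11 1 12
f 11 12 3
f 12 1 13
f 12 13 3
f 13 1 14
f 13 14 3
f 14 1 15
f 14 15 3
f 15 1 16
f 15 16 3
f 16 1 17
f 16 17 3
f 17 1 2
f 17 2 3
f 19 21 18
f 22 19 18
f 18 21 20
f 20 22 18
f 19 25 21
f 23 19 22
f 23 25 19
f 21 25 20
f 24 22 20
f 20 25 24
f 24 23 22
f 25 23 24
f 27 26 29
f 27 29 28
f 29 26 30
f 29 30 28
f 30 26 31
f 30 31 28
f 31 26 32
f 31 32 28
f 32 26 33
f 32 33 28
f 33 26 34
f 33 34 28
f 34 26 35
f 34 35 28
f 35 26 36
f 35 36 28
f 36 26 37
f 36 37 28
f 37 26 38
f 37 38 28
f 38 26 27
f 38 27 28
f 40 39 43
f 40 43 41
f 41 43 44
f 41 44 42
f 43 39 45
f 43 45 44
f 44 45 46
f 44 46 42
f 45 39 47
f 45 47 46
f 46 47 48
f 46 48 42
f 47 39 49
f 47 49 48
f 48 49 50
f 48 50 42
f 49 39 51
f 49 51 50
f 50 51 52
f 50 52 42
f 51 39 53
f 51 53 52
f 52 53 54
f 52 54 42
f 53 39 55
f 53 55 54
f 54 55 56
f 54 56 42
f 55 39 57
f 55 57 56
f 56 57 58
f 56 58 42
f 57 39 59
f 57 59 58
f 58 59 60
f 58 60 42
f 59 39 61
f 59 61 60
f 60 61 62
f 60 62 42
f 61 39 63
f 61 63 62
f 62 63 64
f 62 64 42
f 63 39 65
f 63 65 64
f 64 65 66
f 64 66 42
f 65 39 67
f 65 67 66
f 66 67 68
f 66 68 42
f 67 39 69
f 67 69 68
f 68 69 70
f 68 70 42
f 69 39 40
f 69 40 70
f 70 40 41
f 70 41 42
f 72 71 75
f 72 75 73
f 73 75 76
f 73 76 74
f 75 71 77
f 75 77 76
f 76 77 78
f 76 78 74
f 77 71 79
f 77 79 78
f 78 79 80
f 78 80 74
f 79 71 81
f 79 81 80
f 80 81 82
f 80 82 74
f 81 71 83
f 81 83 82
f 82 83 84
f 82 84 74
f 83 71 85
f 83 85 84
f 84 85 86
f 84 86 74
f 85 71 87
f 85 87 86
f 86 87 88
f 86 88 74
f 87 71 89
f 87 89 88
f 88 89 90
f 88 90 74
f 89 71 91
f 89 91 90
f 90 91 92
f 90 92 74
f 91 71 93
f 91 93 92
f 92 93 94
f 92 94 74
f 93 71 95
f 93 95 94
f 94 95 96
f 94 96 74
f 95 71 97
f 95 97 96
f 96 97 98
f 96 98 74
f 97 71 99
f 97 99 98
f 98 99 100
f 98 100 74
f 99 71 101
f 99 101 100
f 100 101 102
f 100 102 74
f 101 71 103
f 101 103 102
f 102 103 104
f 102 104 74
f 103 71 72
f 103 72 104
f 104 72 73
f 104 73 74



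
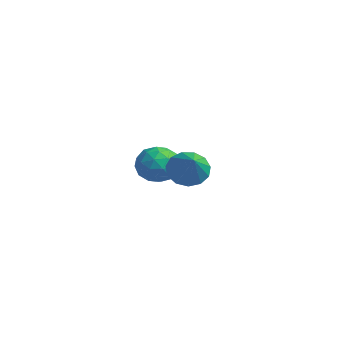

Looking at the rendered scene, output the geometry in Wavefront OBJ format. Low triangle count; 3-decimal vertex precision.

v -3.647 2.114 0.738
v -2.756 2.803 0.477
v -3.204 0.997 -0.697
v -2.313 1.686 -0.958
v -2.29 1.052 0.009
v -2.563 1.742 0.896
v -3.397 2.058 -1.116
v -3.67 2.748 -0.229
v -2.601 2.768 -0.669
v -1.917 2.147 0.026
v -4.043 1.653 -0.246
v -3.359 1.032 0.449
v -3.24 2.557 0.733
v -2.72 1.243 -0.953
v -2.706 0.871 -0.385
v -2.182 1.276 -0.539
v -3.127 1.933 0.98
v -2.603 2.338 0.826
v -2.329 1.309 0.551
v -3.357 1.462 -1.046
v -2.833 1.867 -1.2
v -3.778 2.524 0.319
v -3.254 2.929 0.165
v -3.631 2.491 -0.771
v -2.625 2.941 -0.094
v -2.365 2.285 -0.937
v -3.002 2.503 -1.03
v -3.163 2.909 -0.508
v -2.223 2.576 0.315
v -1.963 1.919 -0.529
v -1.949 1.546 0.04
v -2.11 1.952 0.561
v -2.132 2.555 -0.359
v -3.997 1.881 0.309
v -3.737 1.224 -0.535
v -3.85 1.848 -0.781
v -4.011 2.254 -0.26
v -3.595 1.515 0.717
v -3.335 0.859 -0.126
v -2.797 0.891 0.288
v -2.958 1.297 0.81
v -3.828 1.245 0.139
v 2.023 0.425 1.641
v 2.685 0.658 0.915
v 3.577 -0.265 2.839
v 2.638 1.12 1.243
v 2.395 1.362 1.698
v 2.034 1.306 2.134
v 1.669 0.971 2.414
v 1.417 0.462 2.449
v 1.357 -0.059 2.227
v 1.508 -0.426 1.819
v 1.823 -0.523 1.355
v 2.201 -0.319 0.982
v 2.522 0.121 0.818
f 1 38 17
f 38 12 41
f 17 41 6
f 38 41 17
f 1 17 13
f 17 6 18
f 13 18 2
f 17 18 13
f 1 13 22
f 13 2 23
f 22 23 8
f 13 23 22
f 1 22 34
f 22 8 37
f 34 37 11
f 22 37 34
f 1 34 38
f 34 11 42
f 38 42 12
f 34 42 38
f 2 18 29
f 18 6 32
f 29 32 10
f 18 32 29
f 6 41 19
f 41 12 40
f 19 40 5
f 41 40 19
f 12 42 39
f 42 11 35
f 39 35 3
f 42 35 39
f 11 37 36
f 37 8 24
f 36 24 7
f 37 24 36
f 8 23 28
f 23 2 25
f 28 25 9
f 23 25 28
f 4 30 16
f 30 10 31
f 16 31 5
f 30 31 16
f 4 16 14
f 16 5 15
f 14 15 3
f 16 15 14
f 4 14 21
f 14 3 20
f 21 20 7
f 14 20 21
f 4 21 26
f 21 7 27
f 26 27 9
f 21 27 26
f 4 26 30
f 26 9 33
f 30 33 10
f 26 33 30
f 5 31 19
f 31 10 32
f 19 32 6
f 31 32 19
f 3 15 39
f 15 5 40
f 39 40 12
f 15 40 39
f 7 20 36
f 20 3 35
f 36 35 11
f 20 35 36
f 9 27 28
f 27 7 24
f 28 24 8
f 27 24 28
f 10 33 29
f 33 9 25
f 29 25 2
f 33 25 29
f 44 43 46
f 44 46 45
f 46 43 47
f 46 47 45
f 47 43 48
f 47 48 45
f 48 43 49
f 48 49 45
f 49 43 50
f 49 50 45
f 50 43 51
f 50 51 45
f 51 43 52
f 51 52 45
f 52 43 53
f 52 53 45
f 53 43 54
f 53 54 45
f 54 43 55
f 54 55 45
f 55 43 44
f 55 44 45



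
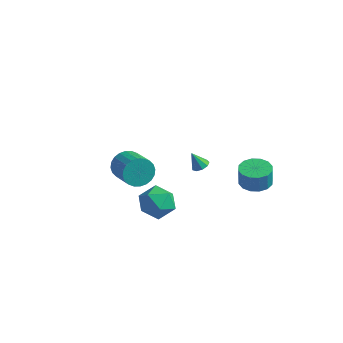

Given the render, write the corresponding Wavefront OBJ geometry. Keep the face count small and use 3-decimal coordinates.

v 2.444 -0.535 3.212
v 2.829 -0.94 3.326
v 1.936 -0.725 4.248
v 2.957 -0.594 3.453
v 2.846 -0.221 3.466
v 2.546 0.006 3.361
v 2.199 -0.021 3.186
v 1.966 -0.288 3.023
v 1.957 -0.671 2.948
v 2.176 -0.99 2.997
v 2.52 -1.096 3.146
v -4.637 2.329 -2.275
v -4.006 2.745 -3.047
v -2.432 1.746 -2.297
v -3.063 1.331 -1.525
v -3.967 3.035 -2.744
v -2.392 2.036 -1.993
v -4.029 3.217 -2.369
v -2.455 2.218 -1.619
v -4.185 3.265 -1.98
v -2.61 2.266 -1.23
v -4.409 3.17 -1.636
v -2.834 2.171 -0.886
v -4.668 2.947 -1.389
v -3.093 1.948 -0.639
v -4.922 2.63 -1.278
v -3.347 1.631 -0.527
v -5.133 2.267 -1.318
v -3.558 1.268 -0.567
v -5.268 1.914 -1.503
v -3.694 0.915 -0.753
v -5.308 1.624 -1.807
v -3.733 0.625 -1.056
v -5.245 1.442 -2.181
v -3.671 0.443 -1.431
v -5.09 1.394 -2.57
v -3.515 0.395 -1.82
v -4.866 1.489 -2.914
v -3.291 0.49 -2.164
v -4.607 1.712 -3.161
v -3.032 0.713 -2.411
v -4.353 2.029 -3.273
v -2.778 1.03 -2.522
v -4.142 2.392 -3.233
v -2.567 1.393 -2.482
v 3.723 3.805 -1.055
v 4.749 4.029 -1.028
v 4.722 3.999 0.281
v 3.697 3.775 0.255
v 4.499 4.512 -1.023
v 4.472 4.482 0.287
v 4.042 4.805 -1.025
v 4.015 4.775 0.284
v 3.499 4.831 -1.036
v 3.472 4.801 0.274
v 3.016 4.581 -1.051
v 2.989 4.551 0.258
v 2.723 4.124 -1.068
v 2.696 4.094 0.241
v 2.698 3.581 -1.081
v 2.671 3.551 0.228
v 2.948 3.098 -1.087
v 2.921 3.068 0.223
v 3.405 2.805 -1.084
v 3.378 2.775 0.225
v 3.948 2.779 -1.074
v 3.921 2.749 0.236
v 4.431 3.029 -1.058
v 4.404 2.999 0.251
v 4.724 3.486 -1.041
v 4.697 3.456 0.268
v 0.284 -0.838 -1.819
v 1.16 -1.211 -0.991
v -1.18 -1.589 -0.609
v -0.304 -1.962 0.219
v -0.53 -0.732 0.051
v 0.375 -0.268 -0.697
v -0.395 -2.532 -0.903
v 0.51 -2.068 -1.651
v 0.74 -2.258 -0.425
v 0.657 -1.146 0.165
v -0.677 -1.654 -1.765
v -0.76 -0.542 -1.175
f 2 1 4
f 2 4 3
f 4 1 5
f 4 5 3
f 5 1 6
f 5 6 3
f 6 1 7
f 6 7 3
f 7 1 8
f 7 8 3
f 8 1 9
f 8 9 3
f 9 1 10
f 9 10 3
f 10 1 11
f 10 11 3
f 11 1 2
f 11 2 3
f 13 12 16
f 13 16 14
f 14 16 17
f 14 17 15
f 16 12 18
f 16 18 17
f 17 18 19
f 17 19 15
f 18 12 20
f 18 20 19
f 19 20 21
f 19 21 15
f 20 12 22
f 20 22 21
f 21 22 23
f 21 23 15
f 22 12 24
f 22 24 23
f 23 24 25
f 23 25 15
f 24 12 26
f 24 26 25
f 25 26 27
f 25 27 15
f 26 12 28
f 26 28 27
f 27 28 29
f 27 29 15
f 28 12 30
f 28 30 29
f 29 30 31
f 29 31 15
f 30 12 32
f 30 32 31
f 31 32 33
f 31 33 15
f 32 12 34
f 32 34 33
f 33 34 35
f 33 35 15
f 34 12 36
f 34 36 35
f 35 36 37
f 35 37 15
f 36 12 38
f 36 38 37
f 37 38 39
f 37 39 15
f 38 12 40
f 38 40 39
f 39 40 41
f 39 41 15
f 40 12 42
f 40 42 41
f 41 42 43
f 41 43 15
f 42 12 44
f 42 44 43
f 43 44 45
f 43 45 15
f 44 12 13
f 44 13 45
f 45 13 14
f 45 14 15
f 47 46 50
f 47 50 48
f 48 50 51
f 48 51 49
f 50 46 52
f 50 52 51
f 51 52 53
f 51 53 49
f 52 46 54
f 52 54 53
f 53 54 55
f 53 55 49
f 54 46 56
f 54 56 55
f 55 56 57
f 55 57 49
f 56 46 58
f 56 58 57
f 57 58 59
f 57 59 49
f 58 46 60
f 58 60 59
f 59 60 61
f 59 61 49
f 60 46 62
f 60 62 61
f 61 62 63
f 61 63 49
f 62 46 64
f 62 64 63
f 63 64 65
f 63 65 49
f 64 46 66
f 64 66 65
f 65 66 67
f 65 67 49
f 66 46 68
f 66 68 67
f 67 68 69
f 67 69 49
f 68 46 70
f 68 70 69
f 69 70 71
f 69 71 49
f 70 46 47
f 70 47 71
f 71 47 48
f 71 48 49
f 72 83 77
f 72 77 73
f 72 73 79
f 72 79 82
f 72 82 83
f 73 77 81
f 77 83 76
f 83 82 74
f 82 79 78
f 79 73 80
f 75 81 76
f 75 76 74
f 75 74 78
f 75 78 80
f 75 80 81
f 76 81 77
f 74 76 83
f 78 74 82
f 80 78 79
f 81 80 73



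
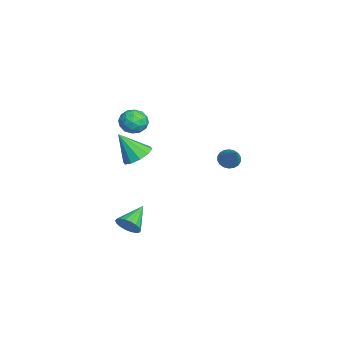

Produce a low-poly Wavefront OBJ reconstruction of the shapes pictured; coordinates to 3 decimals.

v 2.426 -3.448 -4.321
v 2.99 -3.003 -3.905
v 1.114 -2.532 -3.519
v 2.94 -2.805 -4.213
v 2.789 -2.734 -4.542
v 2.565 -2.805 -4.828
v 2.314 -3.002 -5.013
v 2.085 -3.288 -5.061
v 1.924 -3.606 -4.963
v 1.862 -3.892 -4.737
v 1.912 -4.09 -4.43
v 2.064 -4.161 -4.101
v 2.288 -4.09 -3.815
v 2.539 -3.893 -3.63
v 2.768 -3.607 -3.582
v 2.929 -3.289 -3.68
v 3.103 2.213 1.435
v 3.502 2.465 0.945
v 4.597 2.467 2.785
v 3.364 2.712 1.053
v 3.173 2.859 1.236
v 2.969 2.879 1.458
v 2.791 2.767 1.676
v 2.675 2.545 1.846
v 2.644 2.257 1.934
v 2.704 1.961 1.924
v 2.843 1.714 1.817
v 3.033 1.566 1.634
v 3.237 1.547 1.411
v 3.415 1.659 1.194
v 3.531 1.881 1.024
v 3.562 2.169 0.935
v -1.325 -2.746 -0.722
v -0.394 -3.15 -0.828
v -1.615 -3.854 0.942
v -0.342 -2.631 -0.473
v -0.666 -2.156 -0.214
v -1.241 -1.907 -0.148
v -1.848 -1.978 -0.302
v -2.255 -2.343 -0.616
v -2.307 -2.861 -0.97
v -1.983 -3.336 -1.23
v -1.408 -3.585 -1.295
v -0.801 -3.514 -1.142
v 0.75 -2.568 3.993
v 1.572 -2.639 4.364
v 1.168 -3.441 2.896
v 1.99 -3.512 3.267
v 1.277 -3.894 3.671
v 1.018 -3.355 4.349
v 1.722 -2.725 2.911
v 1.463 -2.186 3.589
v 2.172 -2.737 3.695
v 1.898 -3.459 4.165
v 0.842 -2.621 3.095
v 0.568 -3.343 3.565
v 1.124 -2.527 4.275
v 1.616 -3.553 2.985
v 1.197 -3.777 3.223
v 1.68 -3.82 3.44
v 0.799 -2.947 4.266
v 1.282 -2.989 4.484
v 1.109 -3.727 4.077
v 1.458 -3.091 2.776
v 1.941 -3.133 2.994
v 1.06 -2.26 3.82
v 1.543 -2.303 4.037
v 1.631 -2.353 3.183
v 1.96 -2.626 4.099
v 2.206 -3.139 3.454
v 2.048 -2.677 3.245
v 1.896 -2.36 3.644
v 1.799 -3.051 4.375
v 2.045 -3.564 3.731
v 1.625 -3.788 3.968
v 1.473 -3.471 4.367
v 2.152 -3.108 3.982
v 0.695 -2.516 3.529
v 0.941 -3.029 2.885
v 1.267 -2.609 2.893
v 1.115 -2.292 3.292
v 0.534 -2.941 3.806
v 0.78 -3.454 3.161
v 0.844 -3.72 3.616
v 0.692 -3.403 4.015
v 0.588 -2.972 3.278
f 2 1 4
f 2 4 3
f 4 1 5
f 4 5 3
f 5 1 6
f 5 6 3
f 6 1 7
f 6 7 3
f 7 1 8
f 7 8 3
f 8 1 9
f 8 9 3
f 9 1 10
f 9 10 3
f 10 1 11
f 10 11 3
f 11 1 12
f 11 12 3
f 12 1 13
f 12 13 3
f 13 1 14
f 13 14 3
f 14 1 15
f 14 15 3
f 15 1 16
f 15 16 3
f 16 1 2
f 16 2 3
f 18 17 20
f 18 20 19
f 20 17 21
f 20 21 19
f 21 17 22
f 21 22 19
f 22 17 23
f 22 23 19
f 23 17 24
f 23 24 19
f 24 17 25
f 24 25 19
f 25 17 26
f 25 26 19
f 26 17 27
f 26 27 19
f 27 17 28
f 27 28 19
f 28 17 29
f 28 29 19
f 29 17 30
f 29 30 19
f 30 17 31
f 30 31 19
f 31 17 32
f 31 32 19
f 32 17 18
f 32 18 19
f 34 33 36
f 34 36 35
f 36 33 37
f 36 37 35
f 37 33 38
f 37 38 35
f 38 33 39
f 38 39 35
f 39 33 40
f 39 40 35
f 40 33 41
f 40 41 35
f 41 33 42
f 41 42 35
f 42 33 43
f 42 43 35
f 43 33 44
f 43 44 35
f 44 33 34
f 44 34 35
f 45 82 61
f 82 56 85
f 61 85 50
f 82 85 61
f 45 61 57
f 61 50 62
f 57 62 46
f 61 62 57
f 45 57 66
f 57 46 67
f 66 67 52
f 57 67 66
f 45 66 78
f 66 52 81
f 78 81 55
f 66 81 78
f 45 78 82
f 78 55 86
f 82 86 56
f 78 86 82
f 46 62 73
f 62 50 76
f 73 76 54
f 62 76 73
f 50 85 63
f 85 56 84
f 63 84 49
f 85 84 63
f 56 86 83
f 86 55 79
f 83 79 47
f 86 79 83
f 55 81 80
f 81 52 68
f 80 68 51
f 81 68 80
f 52 67 72
f 67 46 69
f 72 69 53
f 67 69 72
f 48 74 60
f 74 54 75
f 60 75 49
f 74 75 60
f 48 60 58
f 60 49 59
f 58 59 47
f 60 59 58
f 48 58 65
f 58 47 64
f 65 64 51
f 58 64 65
f 48 65 70
f 65 51 71
f 70 71 53
f 65 71 70
f 48 70 74
f 70 53 77
f 74 77 54
f 70 77 74
f 49 75 63
f 75 54 76
f 63 76 50
f 75 76 63
f 47 59 83
f 59 49 84
f 83 84 56
f 59 84 83
f 51 64 80
f 64 47 79
f 80 79 55
f 64 79 80
f 53 71 72
f 71 51 68
f 72 68 52
f 71 68 72
f 54 77 73
f 77 53 69
f 73 69 46
f 77 69 73



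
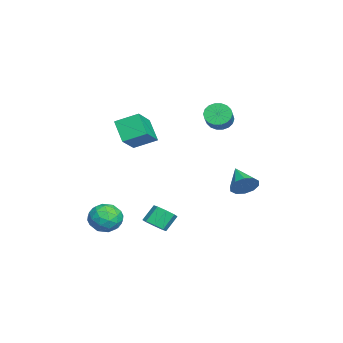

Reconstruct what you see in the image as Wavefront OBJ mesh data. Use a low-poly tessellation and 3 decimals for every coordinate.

v 2.378 -2.953 -3.907
v 3.501 -3.199 -4.037
v 1.979 -4.781 -3.883
v 3.102 -5.027 -4.013
v 2.722 -4.566 -3.023
v 2.968 -3.436 -3.038
v 2.512 -4.544 -4.882
v 2.758 -3.414 -4.897
v 3.584 -4.183 -4.639
v 3.713 -4.196 -3.49
v 1.767 -3.784 -4.43
v 1.896 -3.797 -3.281
v 2.974 -2.915 -3.974
v 2.506 -5.065 -3.946
v 2.282 -4.793 -3.364
v 2.942 -4.938 -3.44
v 2.661 -3.054 -3.387
v 3.321 -3.199 -3.463
v 2.863 -4.002 -2.867
v 2.159 -4.781 -4.457
v 2.819 -4.926 -4.533
v 2.538 -3.042 -4.48
v 3.198 -3.187 -4.556
v 2.617 -3.978 -5.053
v 3.683 -3.638 -4.404
v 3.449 -4.713 -4.39
v 3.102 -4.429 -4.901
v 3.247 -3.765 -4.91
v 3.759 -3.646 -3.729
v 3.525 -4.721 -3.715
v 3.301 -4.449 -3.133
v 3.446 -3.785 -3.142
v 3.808 -4.224 -4.083
v 1.955 -3.259 -4.205
v 1.721 -4.334 -4.191
v 2.034 -4.195 -4.778
v 2.179 -3.531 -4.787
v 2.031 -3.267 -3.53
v 1.797 -4.342 -3.516
v 2.233 -4.215 -3.01
v 2.378 -3.551 -3.019
v 1.672 -3.756 -3.837
v -4.316 2.487 1.775
v -3.818 2.702 1.057
v -2.445 2.628 1.987
v -2.944 2.413 2.705
v -3.906 3.059 1.214
v -2.533 2.985 2.145
v -4.075 3.303 1.483
v -2.702 3.23 2.413
v -4.292 3.386 1.81
v -2.919 3.312 2.74
v -4.514 3.29 2.129
v -3.141 3.217 3.06
v -4.696 3.036 2.379
v -3.323 2.962 3.309
v -4.804 2.672 2.509
v -3.431 2.599 3.439
v -4.815 2.272 2.493
v -3.442 2.198 3.423
v -4.727 1.915 2.335
v -3.354 1.841 3.266
v -4.558 1.67 2.067
v -3.185 1.597 2.997
v -4.341 1.588 1.74
v -2.968 1.514 2.67
v -4.119 1.683 1.42
v -2.746 1.61 2.351
v -3.937 1.938 1.171
v -2.564 1.864 2.101
v -3.829 2.301 1.041
v -2.456 2.228 1.971
v 3.982 -0.963 -3.929
v 4.415 -1.398 -3.401
v 3.852 -0.772 -2.423
v 3.418 -0.337 -2.951
v 4.702 -0.875 -3.57
v 4.139 -0.25 -2.592
v 4.567 -0.403 -3.949
v 4.004 0.222 -2.971
v 4.089 -0.26 -4.317
v 3.526 0.366 -3.339
v 3.548 -0.528 -4.457
v 2.985 0.098 -3.479
v 3.261 -1.05 -4.288
v 2.698 -0.425 -3.31
v 3.396 -1.522 -3.909
v 2.833 -0.897 -2.931
v 3.874 -1.666 -3.541
v 3.311 -1.04 -2.563
v 2.759 4.284 -1.044
v 3.287 3.761 -0.484
v 1.281 3.676 -0.216
v 3.217 4.274 -0.234
v 2.971 4.79 -0.294
v 2.645 5.113 -0.64
v 2.362 5.119 -1.14
v 2.231 4.806 -1.604
v 2.302 4.293 -1.854
v 2.547 3.777 -1.794
v 2.874 3.454 -1.448
v 3.156 3.448 -0.948
v -4.044 -2.92 -0.771
v -5.127 -3.531 0.53
v -4.065 -1.384 -0.067
v -5.149 -1.995 1.234
v -2.311 -3.445 0.426
v -3.395 -4.056 1.727
v -2.333 -1.909 1.13
v -3.416 -2.52 2.431
f 1 38 17
f 38 12 41
f 17 41 6
f 38 41 17
f 1 17 13
f 17 6 18
f 13 18 2
f 17 18 13
f 1 13 22
f 13 2 23
f 22 23 8
f 13 23 22
f 1 22 34
f 22 8 37
f 34 37 11
f 22 37 34
f 1 34 38
f 34 11 42
f 38 42 12
f 34 42 38
f 2 18 29
f 18 6 32
f 29 32 10
f 18 32 29
f 6 41 19
f 41 12 40
f 19 40 5
f 41 40 19
f 12 42 39
f 42 11 35
f 39 35 3
f 42 35 39
f 11 37 36
f 37 8 24
f 36 24 7
f 37 24 36
f 8 23 28
f 23 2 25
f 28 25 9
f 23 25 28
f 4 30 16
f 30 10 31
f 16 31 5
f 30 31 16
f 4 16 14
f 16 5 15
f 14 15 3
f 16 15 14
f 4 14 21
f 14 3 20
f 21 20 7
f 14 20 21
f 4 21 26
f 21 7 27
f 26 27 9
f 21 27 26
f 4 26 30
f 26 9 33
f 30 33 10
f 26 33 30
f 5 31 19
f 31 10 32
f 19 32 6
f 31 32 19
f 3 15 39
f 15 5 40
f 39 40 12
f 15 40 39
f 7 20 36
f 20 3 35
f 36 35 11
f 20 35 36
f 9 27 28
f 27 7 24
f 28 24 8
f 27 24 28
f 10 33 29
f 33 9 25
f 29 25 2
f 33 25 29
f 44 43 47
f 44 47 45
f 45 47 48
f 45 48 46
f 47 43 49
f 47 49 48
f 48 49 50
f 48 50 46
f 49 43 51
f 49 51 50
f 50 51 52
f 50 52 46
f 51 43 53
f 51 53 52
f 52 53 54
f 52 54 46
f 53 43 55
f 53 55 54
f 54 55 56
f 54 56 46
f 55 43 57
f 55 57 56
f 56 57 58
f 56 58 46
f 57 43 59
f 57 59 58
f 58 59 60
f 58 60 46
f 59 43 61
f 59 61 60
f 60 61 62
f 60 62 46
f 61 43 63
f 61 63 62
f 62 63 64
f 62 64 46
f 63 43 65
f 63 65 64
f 64 65 66
f 64 66 46
f 65 43 67
f 65 67 66
f 66 67 68
f 66 68 46
f 67 43 69
f 67 69 68
f 68 69 70
f 68 70 46
f 69 43 71
f 69 71 70
f 70 71 72
f 70 72 46
f 71 43 44
f 71 44 72
f 72 44 45
f 72 45 46
f 74 73 77
f 74 77 75
f 75 77 78
f 75 78 76
f 77 73 79
f 77 79 78
f 78 79 80
f 78 80 76
f 79 73 81
f 79 81 80
f 80 81 82
f 80 82 76
f 81 73 83
f 81 83 82
f 82 83 84
f 82 84 76
f 83 73 85
f 83 85 84
f 84 85 86
f 84 86 76
f 85 73 87
f 85 87 86
f 86 87 88
f 86 88 76
f 87 73 89
f 87 89 88
f 88 89 90
f 88 90 76
f 89 73 74
f 89 74 90
f 90 74 75
f 90 75 76
f 92 91 94
f 92 94 93
f 94 91 95
f 94 95 93
f 95 91 96
f 95 96 93
f 96 91 97
f 96 97 93
f 97 91 98
f 97 98 93
f 98 91 99
f 98 99 93
f 99 91 100
f 99 100 93
f 100 91 101
f 100 101 93
f 101 91 102
f 101 102 93
f 102 91 92
f 102 92 93
f 104 106 103
f 107 104 103
f 103 106 105
f 105 107 103
f 104 110 106
f 108 104 107
f 108 110 104
f 106 110 105
f 109 107 105
f 105 110 109
f 109 108 107
f 110 108 109



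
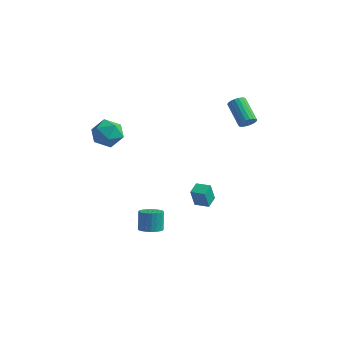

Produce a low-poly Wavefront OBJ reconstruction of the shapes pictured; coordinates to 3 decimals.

v 2.337 -0.443 -2.247
v 2.19 -0.688 -1.071
v 2.298 0.369 -2.082
v 2.151 0.124 -0.907
v 3.209 -0.424 -2.133
v 3.062 -0.669 -0.958
v 3.17 0.388 -1.969
v 3.023 0.143 -0.793
v -2.38 -1.808 3.516
v -1.501 -1.767 3.987
v -2.239 -3.413 3.393
v -1.36 -3.372 3.864
v -2.202 -3.173 4.362
v -2.29 -2.181 4.438
v -1.45 -2.999 2.942
v -1.538 -2.007 3.018
v -0.926 -2.503 3.632
v -1.39 -2.61 4.51
v -2.35 -2.57 2.87
v -2.814 -2.677 3.748
v 4.138 2.446 3.315
v 4.35 2.253 3.784
v 3.235 3.141 4.654
v 3.022 3.334 4.185
v 4.481 2.456 3.745
v 3.365 3.344 4.615
v 4.544 2.657 3.62
v 3.428 3.545 4.49
v 4.526 2.816 3.435
v 3.411 3.704 4.305
v 4.432 2.902 3.226
v 3.316 3.79 4.096
v 4.279 2.898 3.035
v 3.164 3.786 3.905
v 4.098 2.804 2.899
v 2.983 3.692 3.769
v 3.925 2.639 2.846
v 2.81 3.527 3.716
v 3.795 2.436 2.885
v 2.679 3.324 3.755
v 3.732 2.235 3.01
v 2.616 3.123 3.88
v 3.749 2.076 3.195
v 2.634 2.964 4.065
v 3.844 1.99 3.404
v 2.728 2.878 4.274
v 3.996 1.994 3.595
v 2.881 2.882 4.465
v 4.177 2.088 3.731
v 3.062 2.976 4.601
v 0.205 -1.621 -4.321
v 0.539 -2.164 -4.009
v 0.31 -1.663 -2.888
v -0.025 -1.119 -3.199
v 0.748 -1.986 -4.046
v 0.519 -1.485 -2.925
v 0.874 -1.752 -4.125
v 0.645 -1.251 -3.003
v 0.899 -1.499 -4.234
v 0.669 -0.997 -3.112
v 0.817 -1.263 -4.355
v 0.588 -0.762 -3.234
v 0.643 -1.083 -4.472
v 0.413 -0.581 -3.35
v 0.401 -0.984 -4.565
v 0.172 -0.482 -3.444
v 0.13 -0.982 -4.622
v -0.099 -0.48 -3.5
v -0.13 -1.077 -4.632
v -0.359 -0.576 -3.511
v -0.339 -1.255 -4.595
v -0.568 -0.754 -3.474
v -0.465 -1.489 -4.517
v -0.694 -0.988 -3.395
v -0.489 -1.743 -4.408
v -0.719 -1.241 -3.286
v -0.408 -1.978 -4.286
v -0.637 -1.477 -3.165
v -0.233 -2.159 -4.17
v -0.463 -1.657 -3.048
v 0.008 -2.258 -4.076
v -0.221 -1.756 -2.955
v 0.279 -2.26 -4.02
v 0.05 -1.758 -2.898
f 2 4 1
f 5 2 1
f 1 4 3
f 3 5 1
f 2 8 4
f 6 2 5
f 6 8 2
f 4 8 3
f 7 5 3
f 3 8 7
f 7 6 5
f 8 6 7
f 9 20 14
f 9 14 10
f 9 10 16
f 9 16 19
f 9 19 20
f 10 14 18
f 14 20 13
f 20 19 11
f 19 16 15
f 16 10 17
f 12 18 13
f 12 13 11
f 12 11 15
f 12 15 17
f 12 17 18
f 13 18 14
f 11 13 20
f 15 11 19
f 17 15 16
f 18 17 10
f 22 21 25
f 22 25 23
f 23 25 26
f 23 26 24
f 25 21 27
f 25 27 26
f 26 27 28
f 26 28 24
f 27 21 29
f 27 29 28
f 28 29 30
f 28 30 24
f 29 21 31
f 29 31 30
f 30 31 32
f 30 32 24
f 31 21 33
f 31 33 32
f 32 33 34
f 32 34 24
f 33 21 35
f 33 35 34
f 34 35 36
f 34 36 24
f 35 21 37
f 35 37 36
f 36 37 38
f 36 38 24
f 37 21 39
f 37 39 38
f 38 39 40
f 38 40 24
f 39 21 41
f 39 41 40
f 40 41 42
f 40 42 24
f 41 21 43
f 41 43 42
f 42 43 44
f 42 44 24
f 43 21 45
f 43 45 44
f 44 45 46
f 44 46 24
f 45 21 47
f 45 47 46
f 46 47 48
f 46 48 24
f 47 21 49
f 47 49 48
f 48 49 50
f 48 50 24
f 49 21 22
f 49 22 50
f 50 22 23
f 50 23 24
f 52 51 55
f 52 55 53
f 53 55 56
f 53 56 54
f 55 51 57
f 55 57 56
f 56 57 58
f 56 58 54
f 57 51 59
f 57 59 58
f 58 59 60
f 58 60 54
f 59 51 61
f 59 61 60
f 60 61 62
f 60 62 54
f 61 51 63
f 61 63 62
f 62 63 64
f 62 64 54
f 63 51 65
f 63 65 64
f 64 65 66
f 64 66 54
f 65 51 67
f 65 67 66
f 66 67 68
f 66 68 54
f 67 51 69
f 67 69 68
f 68 69 70
f 68 70 54
f 69 51 71
f 69 71 70
f 70 71 72
f 70 72 54
f 71 51 73
f 71 73 72
f 72 73 74
f 72 74 54
f 73 51 75
f 73 75 74
f 74 75 76
f 74 76 54
f 75 51 77
f 75 77 76
f 76 77 78
f 76 78 54
f 77 51 79
f 77 79 78
f 78 79 80
f 78 80 54
f 79 51 81
f 79 81 80
f 80 81 82
f 80 82 54
f 81 51 83
f 81 83 82
f 82 83 84
f 82 84 54
f 83 51 52
f 83 52 84
f 84 52 53
f 84 53 54



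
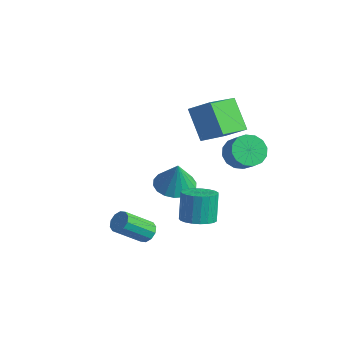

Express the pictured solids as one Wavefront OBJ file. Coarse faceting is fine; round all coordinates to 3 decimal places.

v 0.788 -2.031 -2.416
v 1.131 -1.758 -1.978
v 0.575 -3.035 -0.746
v 0.232 -3.309 -1.184
v 0.782 -1.6 -1.971
v 0.226 -2.877 -0.739
v 0.436 -1.606 -2.135
v -0.121 -2.883 -0.902
v 0.224 -1.775 -2.405
v -0.333 -3.052 -1.173
v 0.228 -2.042 -2.68
v -0.329 -3.319 -1.448
v 0.445 -2.305 -2.854
v -0.111 -3.582 -1.622
v 0.794 -2.463 -2.861
v 0.238 -3.74 -1.629
v 1.141 -2.457 -2.698
v 0.584 -3.734 -1.465
v 1.353 -2.288 -2.427
v 0.796 -3.565 -1.195
v 1.349 -2.021 -2.152
v 0.792 -3.298 -0.92
v -0.045 1.553 4.155
v 0.971 2.005 4.937
v -0.282 3.487 3.344
v 0.735 3.939 4.126
v 1.225 1.121 2.754
v 2.242 1.573 3.536
v 0.989 3.055 1.943
v 2.005 3.507 2.725
v -1.267 1.884 -2.321
v -0.668 2.793 -2.391
v -0.973 1.816 -0.699
v -1.113 2.963 -2.303
v -1.589 2.92 -2.219
v -2.001 2.672 -2.155
v -2.267 2.268 -2.124
v -2.336 1.788 -2.132
v -2.192 1.327 -2.178
v -1.865 0.976 -2.251
v -1.42 0.805 -2.339
v -0.944 0.848 -2.423
v -0.532 1.096 -2.487
v -0.266 1.5 -2.518
v -0.197 1.981 -2.51
v -0.341 2.442 -2.465
v 1.776 3.269 0.968
v 2.44 3.427 0.336
v 3.328 3.149 1.2
v 2.664 2.991 1.832
v 2.366 3.853 0.549
v 3.255 3.574 1.413
v 2.134 4.122 0.874
v 3.023 3.844 1.738
v 1.807 4.163 1.224
v 2.695 3.884 2.088
v 1.471 3.964 1.506
v 2.359 3.685 2.37
v 1.216 3.579 1.644
v 2.105 3.3 2.507
v 1.112 3.111 1.6
v 2 2.833 2.464
v 1.185 2.686 1.387
v 2.074 2.407 2.251
v 1.417 2.416 1.062
v 2.306 2.138 1.926
v 1.745 2.376 0.712
v 2.633 2.097 1.576
v 2.081 2.575 0.43
v 2.969 2.296 1.294
v 2.335 2.96 0.293
v 3.224 2.681 1.156
v 1.537 0.663 -2.662
v 2.07 1.403 -2.78
v 1.656 1.938 -1.297
v 1.123 1.197 -1.178
v 1.734 1.524 -2.917
v 1.32 2.059 -1.434
v 1.364 1.496 -3.01
v 0.95 2.031 -1.527
v 1.024 1.324 -3.043
v 0.61 1.859 -1.56
v 0.772 1.038 -3.01
v 0.359 1.572 -1.527
v 0.653 0.686 -2.917
v 0.239 1.221 -1.433
v 0.687 0.331 -2.779
v 0.273 0.866 -1.296
v 0.867 0.033 -2.621
v 0.454 0.568 -1.138
v 1.164 -0.156 -2.47
v 0.75 0.378 -0.987
v 1.525 -0.204 -2.353
v 1.111 0.331 -0.869
v 1.888 -0.102 -2.288
v 1.474 0.433 -0.805
v 2.19 0.133 -2.288
v 1.776 0.668 -0.805
v 2.379 0.459 -2.353
v 1.966 0.994 -0.87
v 2.423 0.82 -2.471
v 2.009 1.355 -0.988
v 2.314 1.154 -2.622
v 1.9 1.689 -1.139
f 2 1 5
f 2 5 3
f 3 5 6
f 3 6 4
f 5 1 7
f 5 7 6
f 6 7 8
f 6 8 4
f 7 1 9
f 7 9 8
f 8 9 10
f 8 10 4
f 9 1 11
f 9 11 10
f 10 11 12
f 10 12 4
f 11 1 13
f 11 13 12
f 12 13 14
f 12 14 4
f 13 1 15
f 13 15 14
f 14 15 16
f 14 16 4
f 15 1 17
f 15 17 16
f 16 17 18
f 16 18 4
f 17 1 19
f 17 19 18
f 18 19 20
f 18 20 4
f 19 1 21
f 19 21 20
f 20 21 22
f 20 22 4
f 21 1 2
f 21 2 22
f 22 2 3
f 22 3 4
f 24 26 23
f 27 24 23
f 23 26 25
f 25 27 23
f 24 30 26
f 28 24 27
f 28 30 24
f 26 30 25
f 29 27 25
f 25 30 29
f 29 28 27
f 30 28 29
f 32 31 34
f 32 34 33
f 34 31 35
f 34 35 33
f 35 31 36
f 35 36 33
f 36 31 37
f 36 37 33
f 37 31 38
f 37 38 33
f 38 31 39
f 38 39 33
f 39 31 40
f 39 40 33
f 40 31 41
f 40 41 33
f 41 31 42
f 41 42 33
f 42 31 43
f 42 43 33
f 43 31 44
f 43 44 33
f 44 31 45
f 44 45 33
f 45 31 46
f 45 46 33
f 46 31 32
f 46 32 33
f 48 47 51
f 48 51 49
f 49 51 52
f 49 52 50
f 51 47 53
f 51 53 52
f 52 53 54
f 52 54 50
f 53 47 55
f 53 55 54
f 54 55 56
f 54 56 50
f 55 47 57
f 55 57 56
f 56 57 58
f 56 58 50
f 57 47 59
f 57 59 58
f 58 59 60
f 58 60 50
f 59 47 61
f 59 61 60
f 60 61 62
f 60 62 50
f 61 47 63
f 61 63 62
f 62 63 64
f 62 64 50
f 63 47 65
f 63 65 64
f 64 65 66
f 64 66 50
f 65 47 67
f 65 67 66
f 66 67 68
f 66 68 50
f 67 47 69
f 67 69 68
f 68 69 70
f 68 70 50
f 69 47 71
f 69 71 70
f 70 71 72
f 70 72 50
f 71 47 48
f 71 48 72
f 72 48 49
f 72 49 50
f 74 73 77
f 74 77 75
f 75 77 78
f 75 78 76
f 77 73 79
f 77 79 78
f 78 79 80
f 78 80 76
f 79 73 81
f 79 81 80
f 80 81 82
f 80 82 76
f 81 73 83
f 81 83 82
f 82 83 84
f 82 84 76
f 83 73 85
f 83 85 84
f 84 85 86
f 84 86 76
f 85 73 87
f 85 87 86
f 86 87 88
f 86 88 76
f 87 73 89
f 87 89 88
f 88 89 90
f 88 90 76
f 89 73 91
f 89 91 90
f 90 91 92
f 90 92 76
f 91 73 93
f 91 93 92
f 92 93 94
f 92 94 76
f 93 73 95
f 93 95 94
f 94 95 96
f 94 96 76
f 95 73 97
f 95 97 96
f 96 97 98
f 96 98 76
f 97 73 99
f 97 99 98
f 98 99 100
f 98 100 76
f 99 73 101
f 99 101 100
f 100 101 102
f 100 102 76
f 101 73 103
f 101 103 102
f 102 103 104
f 102 104 76
f 103 73 74
f 103 74 104
f 104 74 75
f 104 75 76

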